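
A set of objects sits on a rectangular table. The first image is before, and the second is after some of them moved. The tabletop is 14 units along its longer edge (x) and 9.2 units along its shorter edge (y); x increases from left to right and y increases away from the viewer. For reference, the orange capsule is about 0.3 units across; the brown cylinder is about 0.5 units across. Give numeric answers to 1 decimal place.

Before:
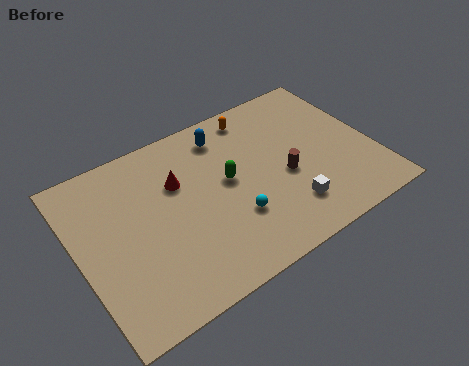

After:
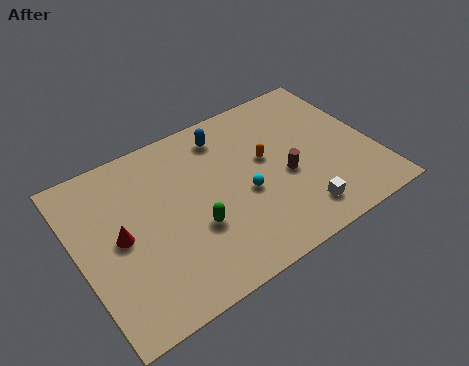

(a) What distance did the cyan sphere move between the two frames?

1.2

From (7.0, 2.9) to (7.7, 3.9), the cyan sphere covered √(0.7² + 1.0²) ≈ 1.2 units.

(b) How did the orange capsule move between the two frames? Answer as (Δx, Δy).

(0.0, -2.7)

From the two frames, the orange capsule sits at roughly (9.0, 8.0) before and (9.0, 5.3) after.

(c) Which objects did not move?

the blue capsule and the brown cylinder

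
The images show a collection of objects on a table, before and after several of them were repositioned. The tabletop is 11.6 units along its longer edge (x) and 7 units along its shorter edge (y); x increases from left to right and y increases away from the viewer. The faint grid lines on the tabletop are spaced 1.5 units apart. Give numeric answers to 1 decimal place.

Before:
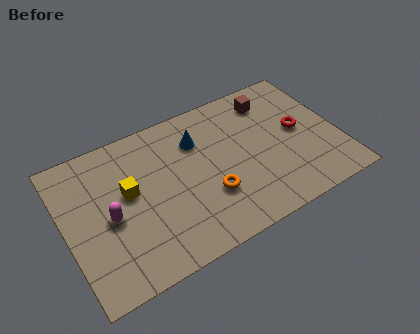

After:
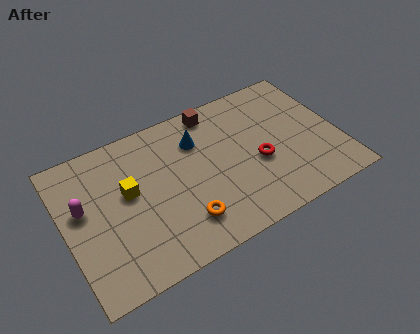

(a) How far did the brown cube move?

2.5

The brown cube was near (9.1, 5.7) before and (6.7, 6.2) after, so it travelled √(2.4² + 0.5²) ≈ 2.5 units.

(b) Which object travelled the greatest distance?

the brown cube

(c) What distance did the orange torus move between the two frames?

1.4

From (5.9, 2.3) to (4.7, 1.6), the orange torus covered √(1.2² + 0.7²) ≈ 1.4 units.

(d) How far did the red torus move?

2.1

The red torus was near (10.0, 3.7) before and (8.1, 2.9) after, so it travelled √(1.9² + 0.8²) ≈ 2.1 units.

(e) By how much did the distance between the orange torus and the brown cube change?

+0.3

Before: roughly 4.7 units apart; after: 5.0. That's 0.3 units further apart.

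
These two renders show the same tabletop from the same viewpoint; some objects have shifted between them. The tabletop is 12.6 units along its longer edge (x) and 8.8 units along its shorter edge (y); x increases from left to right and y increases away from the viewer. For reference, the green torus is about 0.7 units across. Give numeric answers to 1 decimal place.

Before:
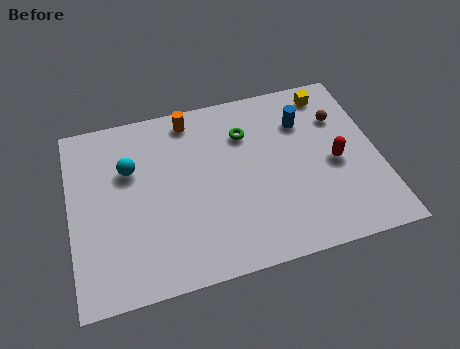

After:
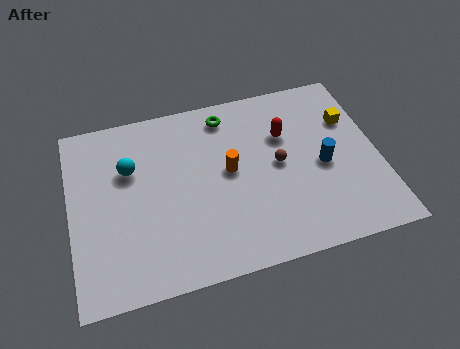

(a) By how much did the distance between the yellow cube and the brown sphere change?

+2.0

Before: roughly 1.4 units apart; after: 3.4. That's 2.0 units further apart.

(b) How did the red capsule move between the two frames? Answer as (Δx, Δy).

(-1.9, 1.9)

The red capsule was at about (10.8, 4.0) and moved to about (8.9, 5.9).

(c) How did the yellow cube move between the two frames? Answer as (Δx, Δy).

(0.7, -1.6)

From the two frames, the yellow cube sits at roughly (10.9, 7.6) before and (11.6, 6.0) after.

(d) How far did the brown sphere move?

3.2

The brown sphere moved from about (11.2, 6.2) to (8.5, 4.5), a distance of √(2.7² + 1.7²) ≈ 3.2.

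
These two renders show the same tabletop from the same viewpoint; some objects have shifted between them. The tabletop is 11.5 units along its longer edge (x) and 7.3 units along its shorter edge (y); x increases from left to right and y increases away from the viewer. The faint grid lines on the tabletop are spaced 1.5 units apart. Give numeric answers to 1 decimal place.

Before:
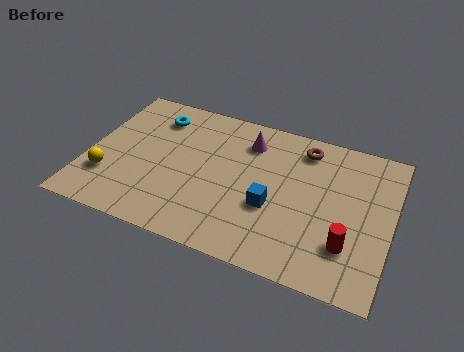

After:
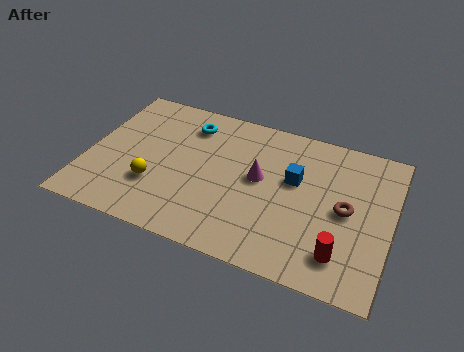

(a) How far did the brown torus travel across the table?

3.1

From (8.0, 6.1) to (9.8, 3.6), the brown torus covered √(1.8² + 2.5²) ≈ 3.1 units.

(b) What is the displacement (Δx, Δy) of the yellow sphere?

(1.8, 0.2)

The yellow sphere was at about (0.9, 2.1) and moved to about (2.7, 2.3).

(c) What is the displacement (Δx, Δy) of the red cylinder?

(-0.2, -0.5)

From the two frames, the red cylinder sits at roughly (10.0, 2.0) before and (9.8, 1.5) after.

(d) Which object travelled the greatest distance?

the brown torus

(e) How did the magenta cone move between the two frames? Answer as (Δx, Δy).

(0.6, -1.7)

The magenta cone started near (5.9, 5.7) and ended near (6.5, 4.0).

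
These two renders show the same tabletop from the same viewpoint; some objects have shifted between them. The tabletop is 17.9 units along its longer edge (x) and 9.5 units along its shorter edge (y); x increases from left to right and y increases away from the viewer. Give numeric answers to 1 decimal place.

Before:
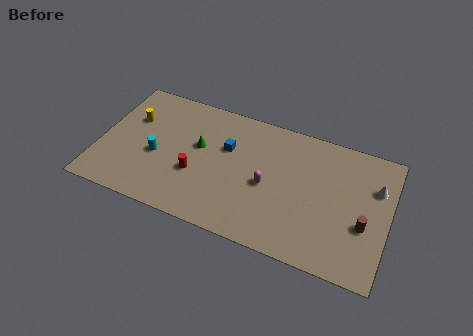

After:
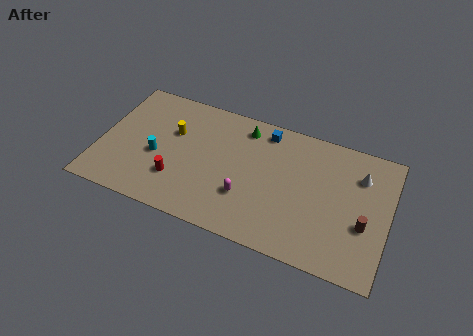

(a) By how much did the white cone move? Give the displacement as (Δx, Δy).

(-1.0, 0.5)

From the two frames, the white cone sits at roughly (17.0, 6.5) before and (16.0, 7.0) after.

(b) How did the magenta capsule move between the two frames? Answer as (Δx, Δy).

(-1.2, -1.3)

The magenta capsule started near (10.5, 4.3) and ended near (9.3, 3.0).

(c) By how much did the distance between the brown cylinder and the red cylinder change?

+1.1

Before: roughly 10.4 units apart; after: 11.5. That's 1.1 units further apart.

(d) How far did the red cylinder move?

1.4

The red cylinder was near (6.1, 3.5) before and (5.0, 2.7) after, so it travelled √(1.1² + 0.8²) ≈ 1.4 units.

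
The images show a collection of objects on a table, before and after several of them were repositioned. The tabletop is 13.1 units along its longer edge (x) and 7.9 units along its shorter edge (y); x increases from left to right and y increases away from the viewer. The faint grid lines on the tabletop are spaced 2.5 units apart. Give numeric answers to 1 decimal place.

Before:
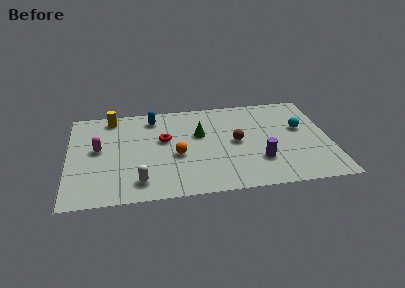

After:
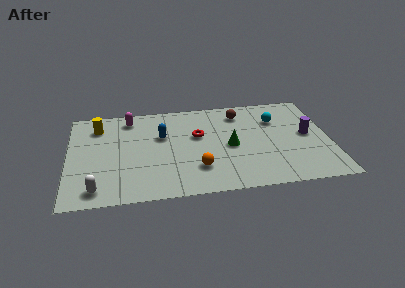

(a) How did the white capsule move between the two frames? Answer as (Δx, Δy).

(-2.1, -0.3)

From the two frames, the white capsule sits at roughly (3.5, 1.4) before and (1.4, 1.1) after.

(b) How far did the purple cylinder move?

3.1

The purple cylinder moved from about (9.5, 2.3) to (12.0, 4.1), a distance of √(2.5² + 1.8²) ≈ 3.1.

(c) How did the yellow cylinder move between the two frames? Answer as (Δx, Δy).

(-0.7, -0.7)

The yellow cylinder started near (2.2, 6.9) and ended near (1.5, 6.2).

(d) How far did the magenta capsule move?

2.9

The magenta capsule was near (1.5, 4.3) before and (3.1, 6.7) after, so it travelled √(1.6² + 2.4²) ≈ 2.9 units.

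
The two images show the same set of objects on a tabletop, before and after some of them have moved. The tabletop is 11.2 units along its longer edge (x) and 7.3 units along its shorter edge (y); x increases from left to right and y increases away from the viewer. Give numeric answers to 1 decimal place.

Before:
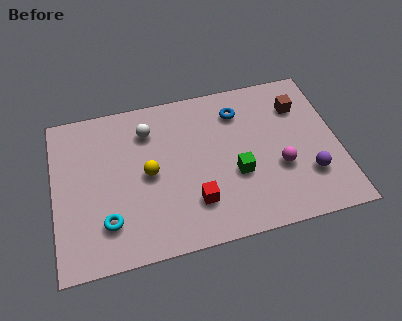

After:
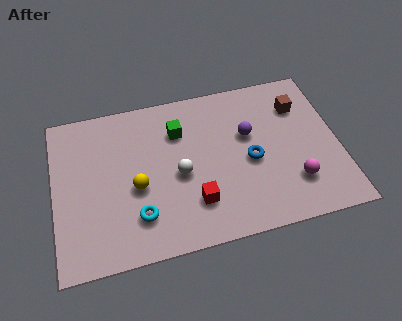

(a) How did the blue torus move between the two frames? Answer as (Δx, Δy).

(0.3, -2.4)

The blue torus was at about (7.4, 5.7) and moved to about (7.7, 3.3).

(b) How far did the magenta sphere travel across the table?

0.9

From (8.8, 2.7) to (9.3, 1.9), the magenta sphere covered √(0.5² + 0.8²) ≈ 0.9 units.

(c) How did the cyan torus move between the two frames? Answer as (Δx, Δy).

(1.2, 0.0)

The cyan torus started near (2.0, 1.8) and ended near (3.2, 1.8).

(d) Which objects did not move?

the brown cube and the red cube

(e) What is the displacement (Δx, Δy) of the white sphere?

(1.1, -2.3)

From the two frames, the white sphere sits at roughly (3.8, 5.6) before and (4.9, 3.3) after.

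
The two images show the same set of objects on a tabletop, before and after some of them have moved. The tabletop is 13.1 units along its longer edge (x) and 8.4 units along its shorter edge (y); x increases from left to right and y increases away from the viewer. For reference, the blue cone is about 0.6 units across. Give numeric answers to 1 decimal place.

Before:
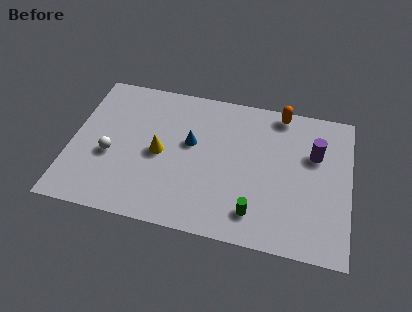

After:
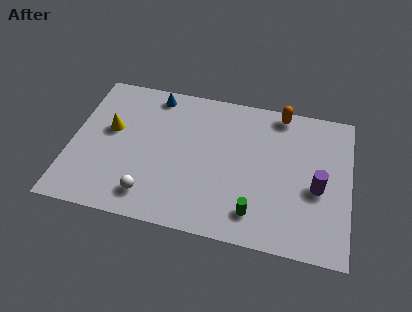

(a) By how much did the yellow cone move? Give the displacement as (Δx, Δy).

(-2.4, 0.9)

The yellow cone was at about (4.2, 4.0) and moved to about (1.8, 4.9).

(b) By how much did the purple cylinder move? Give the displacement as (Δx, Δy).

(0.2, -1.9)

The purple cylinder started near (11.4, 5.5) and ended near (11.6, 3.6).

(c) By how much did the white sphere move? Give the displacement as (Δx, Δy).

(2.0, -1.9)

The white sphere started near (1.9, 3.4) and ended near (3.9, 1.5).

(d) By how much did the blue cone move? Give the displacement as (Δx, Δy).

(-1.9, 2.5)

The blue cone started near (5.6, 4.9) and ended near (3.7, 7.4).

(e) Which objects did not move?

the green cylinder and the orange capsule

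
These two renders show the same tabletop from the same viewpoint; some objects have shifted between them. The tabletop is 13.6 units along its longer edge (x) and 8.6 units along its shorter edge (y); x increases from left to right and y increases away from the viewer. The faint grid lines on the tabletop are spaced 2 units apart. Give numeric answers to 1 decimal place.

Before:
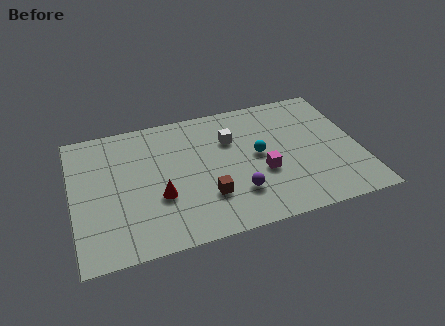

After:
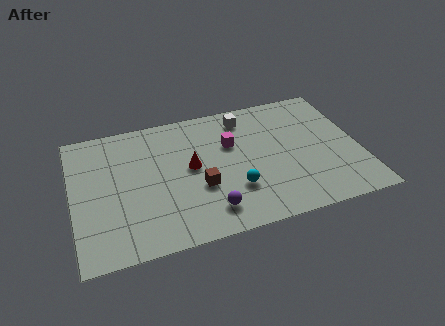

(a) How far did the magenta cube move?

2.6

From (8.9, 3.3) to (7.6, 5.6), the magenta cube covered √(1.3² + 2.3²) ≈ 2.6 units.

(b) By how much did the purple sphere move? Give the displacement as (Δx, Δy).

(-1.4, -0.7)

The purple sphere started near (7.6, 2.3) and ended near (6.2, 1.6).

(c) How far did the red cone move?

2.2

The red cone moved from about (4.0, 3.1) to (5.6, 4.6), a distance of √(1.6² + 1.5²) ≈ 2.2.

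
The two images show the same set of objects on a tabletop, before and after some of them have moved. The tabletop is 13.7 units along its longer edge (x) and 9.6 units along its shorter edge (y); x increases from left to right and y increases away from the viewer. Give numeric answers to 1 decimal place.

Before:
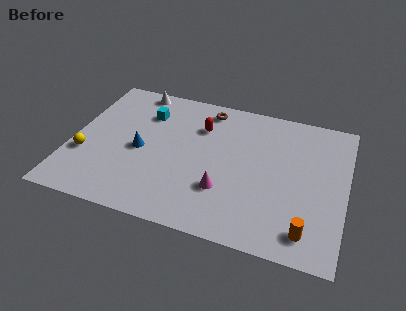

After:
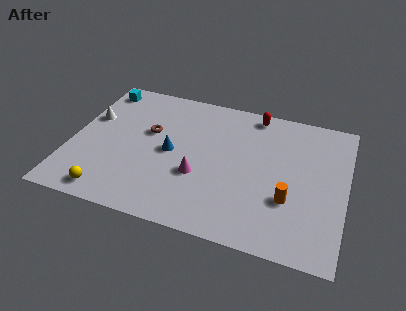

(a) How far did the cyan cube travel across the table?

2.8

The cyan cube was near (3.5, 7.1) before and (1.0, 8.3) after, so it travelled √(2.5² + 1.2²) ≈ 2.8 units.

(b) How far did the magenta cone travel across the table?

1.4

From (7.8, 2.9) to (6.5, 3.5), the magenta cone covered √(1.3² + 0.6²) ≈ 1.4 units.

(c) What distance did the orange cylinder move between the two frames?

2.0

The orange cylinder moved from about (12.0, 1.5) to (11.0, 3.2), a distance of √(1.0² + 1.7²) ≈ 2.0.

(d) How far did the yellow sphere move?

2.7

The yellow sphere moved from about (0.8, 3.3) to (2.3, 1.1), a distance of √(1.5² + 2.2²) ≈ 2.7.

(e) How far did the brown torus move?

3.7

The brown torus moved from about (6.5, 8.3) to (3.8, 5.8), a distance of √(2.7² + 2.5²) ≈ 3.7.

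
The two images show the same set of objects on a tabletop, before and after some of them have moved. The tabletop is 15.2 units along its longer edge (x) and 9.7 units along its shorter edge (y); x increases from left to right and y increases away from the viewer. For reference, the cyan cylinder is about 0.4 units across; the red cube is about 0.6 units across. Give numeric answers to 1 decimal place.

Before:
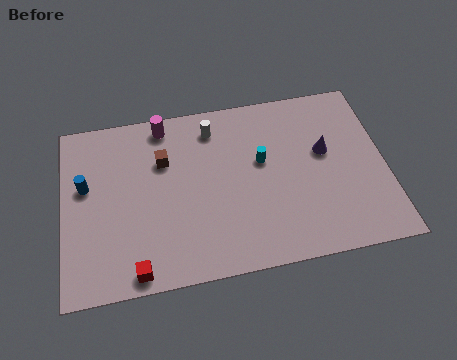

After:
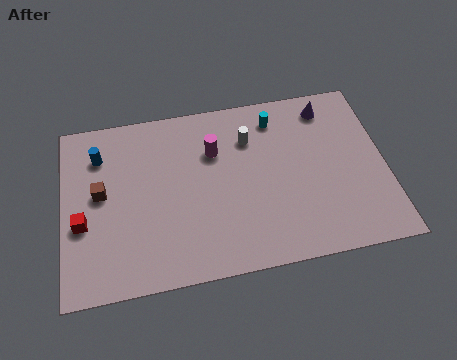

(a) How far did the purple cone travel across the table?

2.5

The purple cone moved from about (12.4, 5.7) to (12.7, 8.2), a distance of √(0.3² + 2.5²) ≈ 2.5.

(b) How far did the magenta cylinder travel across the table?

3.0

The magenta cylinder was near (4.9, 8.6) before and (7.2, 6.7) after, so it travelled √(2.3² + 1.9²) ≈ 3.0 units.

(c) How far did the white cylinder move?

1.9

The white cylinder was near (7.2, 8.0) before and (8.9, 7.1) after, so it travelled √(1.7² + 0.9²) ≈ 1.9 units.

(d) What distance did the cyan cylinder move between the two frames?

2.4

From (9.4, 5.7) to (10.2, 8.0), the cyan cylinder covered √(0.8² + 2.3²) ≈ 2.4 units.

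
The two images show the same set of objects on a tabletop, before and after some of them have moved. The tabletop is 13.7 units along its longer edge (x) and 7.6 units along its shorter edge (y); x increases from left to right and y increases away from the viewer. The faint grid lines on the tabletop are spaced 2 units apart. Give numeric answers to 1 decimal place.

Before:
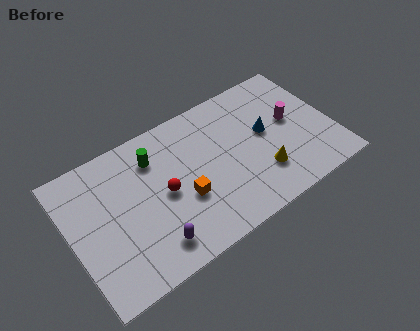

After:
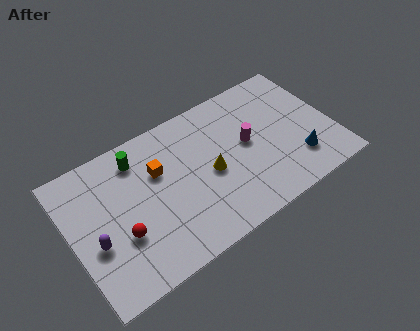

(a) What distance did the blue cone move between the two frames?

2.6

The blue cone moved from about (10.3, 4.2) to (11.6, 1.9), a distance of √(1.3² + 2.3²) ≈ 2.6.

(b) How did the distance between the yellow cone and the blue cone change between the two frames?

+2.5

They were about 2.2 units apart before and 4.7 after — 2.5 units further apart.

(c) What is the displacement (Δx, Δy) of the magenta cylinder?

(-2.4, -0.1)

From the two frames, the magenta cylinder sits at roughly (11.7, 4.2) before and (9.3, 4.1) after.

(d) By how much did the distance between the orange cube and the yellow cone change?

-1.2

The distance was about 4.1 in the first image and 2.9 in the second, so they moved 1.2 units closer together.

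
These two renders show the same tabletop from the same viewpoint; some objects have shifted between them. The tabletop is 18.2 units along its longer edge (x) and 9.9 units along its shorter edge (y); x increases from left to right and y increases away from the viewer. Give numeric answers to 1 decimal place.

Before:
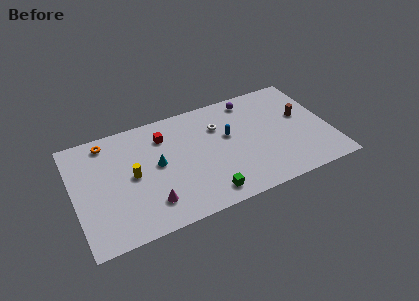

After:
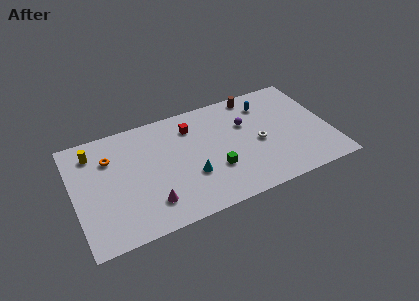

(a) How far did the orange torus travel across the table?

1.5

The orange torus was near (2.6, 8.6) before and (2.7, 7.1) after, so it travelled √(0.1² + 1.5²) ≈ 1.5 units.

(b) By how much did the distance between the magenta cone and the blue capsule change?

+3.5

Before: roughly 7.0 units apart; after: 10.5. That's 3.5 units further apart.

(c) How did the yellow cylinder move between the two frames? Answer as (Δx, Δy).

(-2.5, 3.0)

From the two frames, the yellow cylinder sits at roughly (4.1, 5.0) before and (1.6, 8.0) after.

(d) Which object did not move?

the magenta cone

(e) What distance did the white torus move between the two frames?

3.6

The white torus was near (10.5, 7.0) before and (13.1, 4.5) after, so it travelled √(2.6² + 2.5²) ≈ 3.6 units.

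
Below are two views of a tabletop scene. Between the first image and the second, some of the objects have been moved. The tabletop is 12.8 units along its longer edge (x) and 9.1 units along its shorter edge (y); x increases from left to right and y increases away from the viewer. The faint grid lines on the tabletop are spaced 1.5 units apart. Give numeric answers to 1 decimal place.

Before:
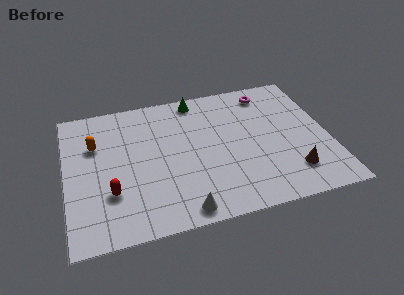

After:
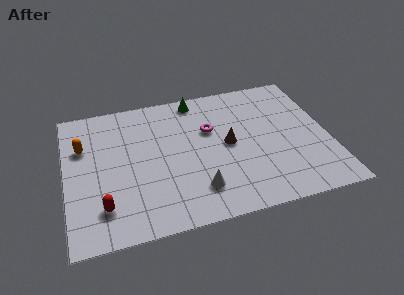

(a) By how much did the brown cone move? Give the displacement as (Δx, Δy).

(-2.9, 2.6)

The brown cone was at about (10.8, 2.0) and moved to about (7.9, 4.6).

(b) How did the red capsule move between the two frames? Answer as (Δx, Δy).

(-0.4, -0.8)

From the two frames, the red capsule sits at roughly (2.1, 2.8) before and (1.7, 2.0) after.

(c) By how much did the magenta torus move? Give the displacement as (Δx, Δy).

(-3.0, -1.9)

The magenta torus started near (10.1, 7.7) and ended near (7.1, 5.8).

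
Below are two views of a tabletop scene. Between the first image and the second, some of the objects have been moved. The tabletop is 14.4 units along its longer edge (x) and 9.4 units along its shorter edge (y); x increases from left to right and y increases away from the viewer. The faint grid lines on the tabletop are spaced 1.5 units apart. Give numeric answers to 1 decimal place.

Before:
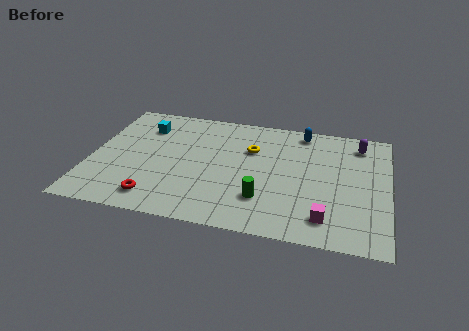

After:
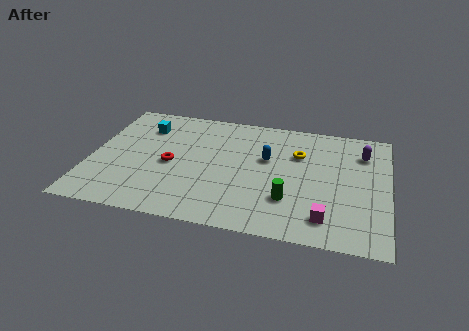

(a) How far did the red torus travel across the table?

2.8

The red torus was near (3.4, 1.5) before and (3.9, 4.3) after, so it travelled √(0.5² + 2.8²) ≈ 2.8 units.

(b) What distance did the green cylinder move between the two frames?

1.2

The green cylinder was near (8.5, 2.5) before and (9.7, 2.7) after, so it travelled √(1.2² + 0.2²) ≈ 1.2 units.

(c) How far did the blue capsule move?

3.1

The blue capsule was near (10.1, 8.3) before and (8.5, 5.7) after, so it travelled √(1.6² + 2.6²) ≈ 3.1 units.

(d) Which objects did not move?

the cyan cube and the magenta cube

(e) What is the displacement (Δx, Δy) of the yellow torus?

(2.3, 0.1)

From the two frames, the yellow torus sits at roughly (7.7, 6.3) before and (10.0, 6.4) after.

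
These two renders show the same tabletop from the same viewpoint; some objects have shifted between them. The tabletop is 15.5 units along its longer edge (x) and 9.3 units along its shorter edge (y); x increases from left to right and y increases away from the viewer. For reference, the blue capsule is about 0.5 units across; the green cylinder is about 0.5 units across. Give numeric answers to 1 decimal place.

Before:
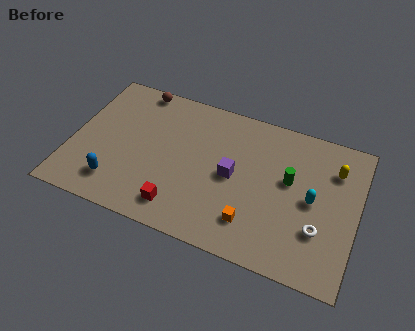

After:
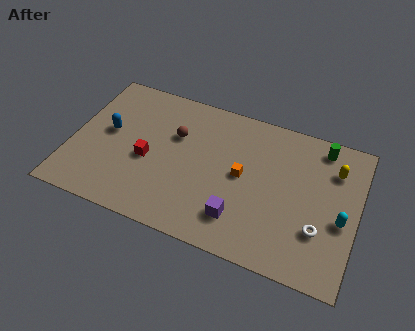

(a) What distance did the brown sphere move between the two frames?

3.4

The brown sphere moved from about (3.1, 8.5) to (5.5, 6.1), a distance of √(2.4² + 2.4²) ≈ 3.4.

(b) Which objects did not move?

the yellow capsule and the white torus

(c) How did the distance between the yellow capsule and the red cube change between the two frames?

+0.8

They were about 9.5 units apart before and 10.3 after — 0.8 units further apart.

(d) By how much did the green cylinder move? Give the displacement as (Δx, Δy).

(1.5, 2.7)

The green cylinder was at about (11.8, 5.4) and moved to about (13.3, 8.1).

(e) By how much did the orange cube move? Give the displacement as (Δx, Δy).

(-0.8, 2.7)

The orange cube started near (10.1, 2.1) and ended near (9.3, 4.8).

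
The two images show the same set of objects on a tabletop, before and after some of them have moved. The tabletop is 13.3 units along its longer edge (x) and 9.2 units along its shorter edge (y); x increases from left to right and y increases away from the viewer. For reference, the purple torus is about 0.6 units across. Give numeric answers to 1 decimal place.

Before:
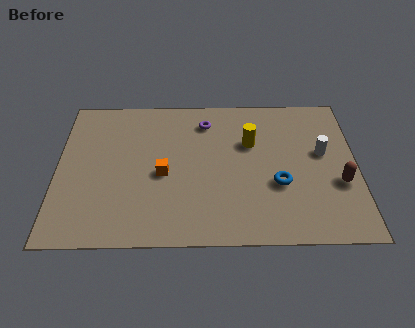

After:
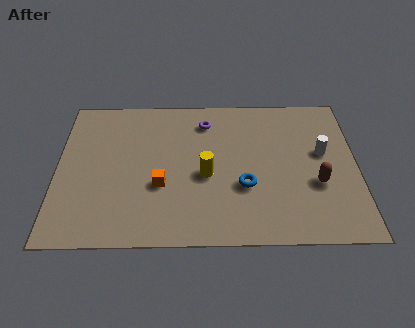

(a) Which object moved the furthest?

the yellow cylinder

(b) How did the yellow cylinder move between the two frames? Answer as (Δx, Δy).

(-2.0, -2.0)

The yellow cylinder started near (8.6, 6.0) and ended near (6.6, 4.0).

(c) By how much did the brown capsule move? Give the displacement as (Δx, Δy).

(-1.0, 0.0)

From the two frames, the brown capsule sits at roughly (12.5, 3.4) before and (11.5, 3.4) after.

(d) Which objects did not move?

the purple torus and the white cylinder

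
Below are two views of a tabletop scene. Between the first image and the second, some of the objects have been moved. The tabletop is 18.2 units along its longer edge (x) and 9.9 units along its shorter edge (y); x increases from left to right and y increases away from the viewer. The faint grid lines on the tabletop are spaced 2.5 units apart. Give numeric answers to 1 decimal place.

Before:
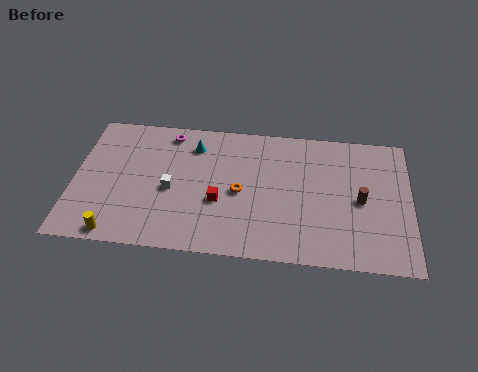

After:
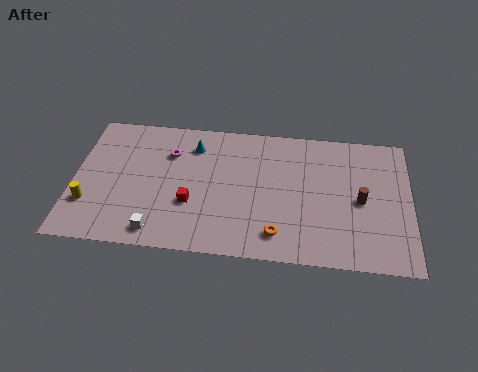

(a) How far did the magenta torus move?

1.5

The magenta torus was near (5.0, 8.6) before and (5.1, 7.1) after, so it travelled √(0.1² + 1.5²) ≈ 1.5 units.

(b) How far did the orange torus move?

3.5

The orange torus moved from about (9.0, 4.6) to (11.1, 1.8), a distance of √(2.1² + 2.8²) ≈ 3.5.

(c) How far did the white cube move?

3.2

The white cube was near (5.3, 4.4) before and (4.7, 1.3) after, so it travelled √(0.6² + 3.1²) ≈ 3.2 units.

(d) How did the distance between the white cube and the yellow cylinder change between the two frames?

-0.4

They were about 4.5 units apart before and 4.1 after — 0.4 units closer together.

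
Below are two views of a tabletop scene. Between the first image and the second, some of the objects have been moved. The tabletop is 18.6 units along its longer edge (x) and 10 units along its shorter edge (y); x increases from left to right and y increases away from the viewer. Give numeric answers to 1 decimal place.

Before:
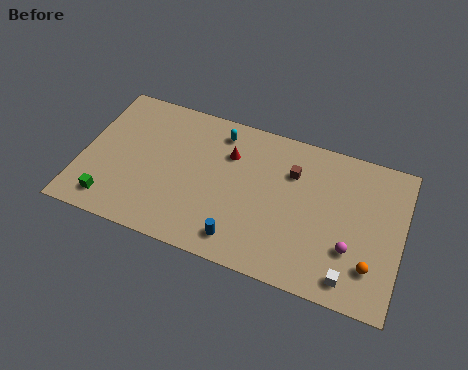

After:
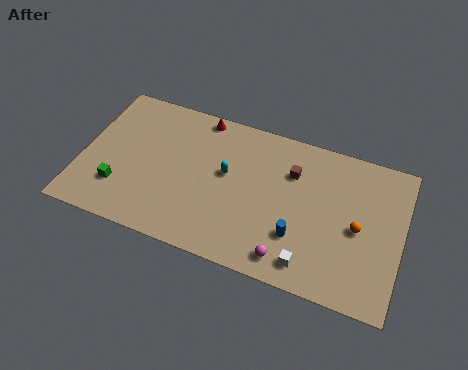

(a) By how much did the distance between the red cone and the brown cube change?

+2.2

Before: roughly 3.7 units apart; after: 5.9. That's 2.2 units further apart.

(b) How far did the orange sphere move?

2.4

From (17.0, 2.5) to (16.1, 4.7), the orange sphere covered √(0.9² + 2.2²) ≈ 2.4 units.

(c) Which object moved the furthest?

the magenta sphere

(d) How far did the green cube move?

1.2

The green cube moved from about (2.0, 1.6) to (2.4, 2.7), a distance of √(0.4² + 1.1²) ≈ 1.2.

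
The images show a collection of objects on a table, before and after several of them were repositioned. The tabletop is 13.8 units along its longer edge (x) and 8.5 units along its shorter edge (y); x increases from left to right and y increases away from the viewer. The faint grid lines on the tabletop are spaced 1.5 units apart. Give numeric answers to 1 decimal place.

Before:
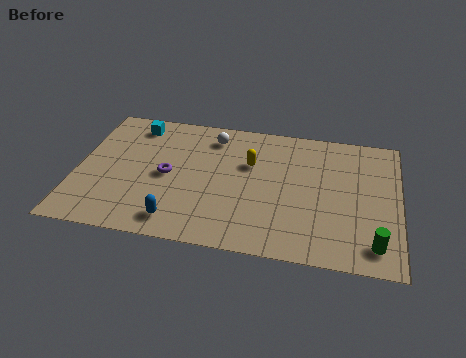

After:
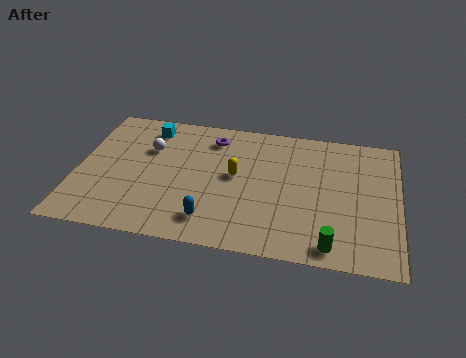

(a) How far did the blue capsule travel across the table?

1.4

The blue capsule moved from about (4.5, 1.3) to (5.9, 1.6), a distance of √(1.4² + 0.3²) ≈ 1.4.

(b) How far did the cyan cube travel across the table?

0.6

From (2.3, 7.2) to (2.9, 7.1), the cyan cube covered √(0.6² + 0.1²) ≈ 0.6 units.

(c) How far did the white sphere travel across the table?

3.0

The white sphere moved from about (5.7, 7.0) to (3.0, 5.7), a distance of √(2.7² + 1.3²) ≈ 3.0.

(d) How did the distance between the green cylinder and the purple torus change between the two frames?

-1.4

The distance was about 9.3 in the first image and 7.9 in the second, so they moved 1.4 units closer together.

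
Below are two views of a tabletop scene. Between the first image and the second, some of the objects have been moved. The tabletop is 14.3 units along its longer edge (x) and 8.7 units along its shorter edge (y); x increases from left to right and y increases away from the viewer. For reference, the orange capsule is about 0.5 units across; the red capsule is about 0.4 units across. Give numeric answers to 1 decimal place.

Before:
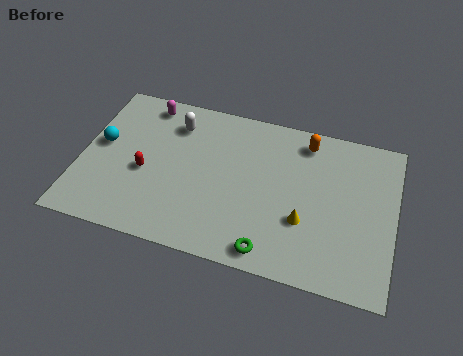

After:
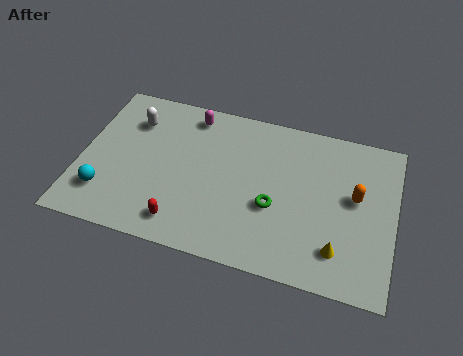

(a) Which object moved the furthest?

the orange capsule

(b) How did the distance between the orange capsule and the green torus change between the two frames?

-2.6

The distance was about 6.5 in the first image and 3.9 in the second, so they moved 2.6 units closer together.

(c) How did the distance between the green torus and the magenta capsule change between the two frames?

-3.3

Before: roughly 9.1 units apart; after: 5.8. That's 3.3 units closer together.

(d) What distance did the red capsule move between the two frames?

3.0

From (3.0, 3.7) to (4.9, 1.4), the red capsule covered √(1.9² + 2.3²) ≈ 3.0 units.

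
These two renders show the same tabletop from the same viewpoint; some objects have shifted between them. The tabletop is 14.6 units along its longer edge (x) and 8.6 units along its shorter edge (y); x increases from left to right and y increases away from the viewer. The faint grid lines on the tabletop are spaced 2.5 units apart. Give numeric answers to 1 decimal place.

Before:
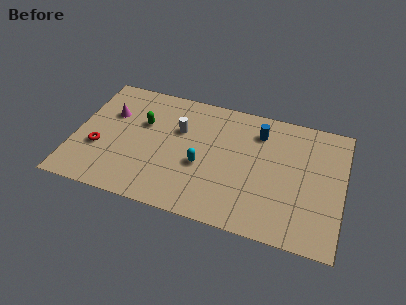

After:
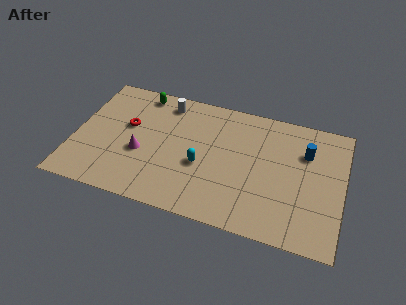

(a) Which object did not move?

the cyan capsule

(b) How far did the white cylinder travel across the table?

1.9

From (5.6, 5.6) to (4.7, 7.3), the white cylinder covered √(0.9² + 1.7²) ≈ 1.9 units.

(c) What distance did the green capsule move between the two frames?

2.1

From (3.6, 5.5) to (3.3, 7.6), the green capsule covered √(0.3² + 2.1²) ≈ 2.1 units.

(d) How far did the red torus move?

2.4

From (1.4, 3.1) to (2.8, 5.1), the red torus covered √(1.4² + 2.0²) ≈ 2.4 units.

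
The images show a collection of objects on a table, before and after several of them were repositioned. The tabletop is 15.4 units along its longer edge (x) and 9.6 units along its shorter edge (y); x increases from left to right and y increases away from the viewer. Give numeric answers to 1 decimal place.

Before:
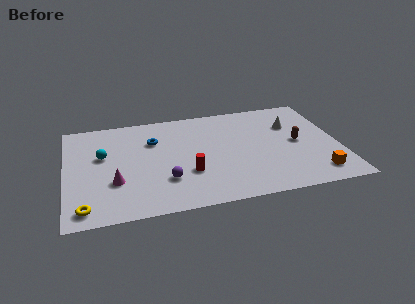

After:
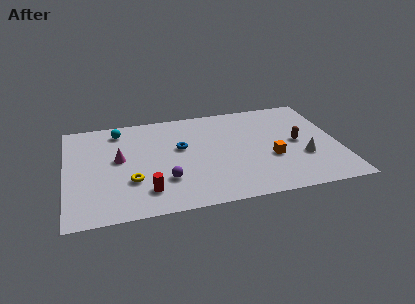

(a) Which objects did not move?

the brown capsule and the purple sphere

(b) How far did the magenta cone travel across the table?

2.1

The magenta cone moved from about (2.7, 3.2) to (3.0, 5.3), a distance of √(0.3² + 2.1²) ≈ 2.1.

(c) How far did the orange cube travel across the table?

3.1

From (13.9, 1.6) to (11.5, 3.6), the orange cube covered √(2.4² + 2.0²) ≈ 3.1 units.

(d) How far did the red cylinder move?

2.7

The red cylinder moved from about (6.8, 3.2) to (4.4, 2.0), a distance of √(2.4² + 1.2²) ≈ 2.7.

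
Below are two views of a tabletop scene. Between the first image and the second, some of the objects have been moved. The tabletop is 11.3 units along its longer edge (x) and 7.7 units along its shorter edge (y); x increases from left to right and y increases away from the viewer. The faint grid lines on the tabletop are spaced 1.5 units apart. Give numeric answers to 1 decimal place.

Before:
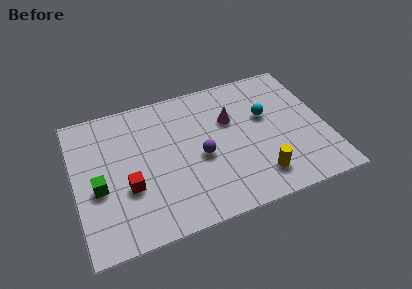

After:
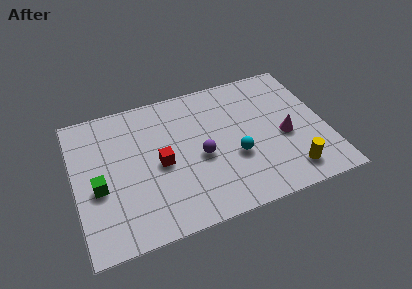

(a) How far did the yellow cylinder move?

1.4

The yellow cylinder was near (8.0, 1.5) before and (9.4, 1.3) after, so it travelled √(1.4² + 0.2²) ≈ 1.4 units.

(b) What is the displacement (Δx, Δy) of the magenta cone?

(2.3, -1.7)

The magenta cone was at about (7.1, 5.0) and moved to about (9.4, 3.3).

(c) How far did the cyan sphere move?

2.4

The cyan sphere was near (8.7, 4.7) before and (7.1, 2.9) after, so it travelled √(1.6² + 1.8²) ≈ 2.4 units.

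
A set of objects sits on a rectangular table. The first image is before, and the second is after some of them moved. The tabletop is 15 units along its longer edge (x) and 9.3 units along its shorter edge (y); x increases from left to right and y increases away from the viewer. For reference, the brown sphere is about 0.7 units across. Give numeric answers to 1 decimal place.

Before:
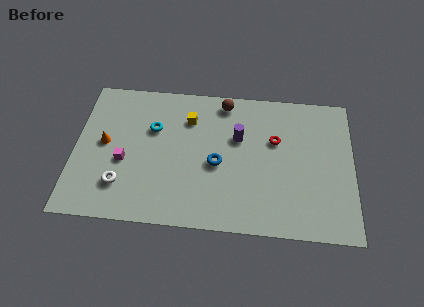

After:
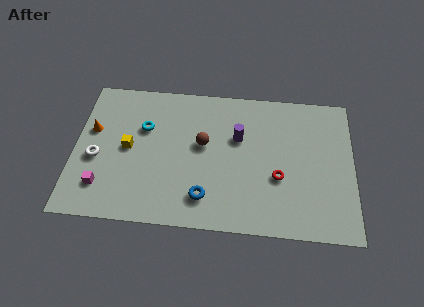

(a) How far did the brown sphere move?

3.1

The brown sphere moved from about (8.0, 8.2) to (6.9, 5.3), a distance of √(1.1² + 2.9²) ≈ 3.1.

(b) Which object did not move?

the purple cylinder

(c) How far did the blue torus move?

2.3

From (7.7, 4.1) to (7.1, 1.9), the blue torus covered √(0.6² + 2.2²) ≈ 2.3 units.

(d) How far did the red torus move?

2.4

The red torus moved from about (10.8, 5.9) to (11.0, 3.5), a distance of √(0.2² + 2.4²) ≈ 2.4.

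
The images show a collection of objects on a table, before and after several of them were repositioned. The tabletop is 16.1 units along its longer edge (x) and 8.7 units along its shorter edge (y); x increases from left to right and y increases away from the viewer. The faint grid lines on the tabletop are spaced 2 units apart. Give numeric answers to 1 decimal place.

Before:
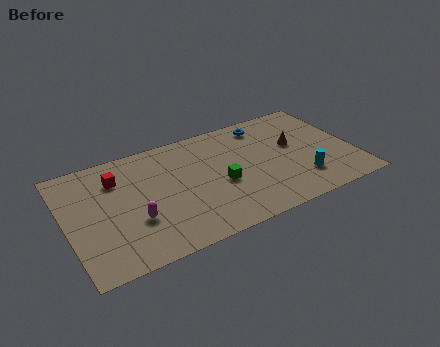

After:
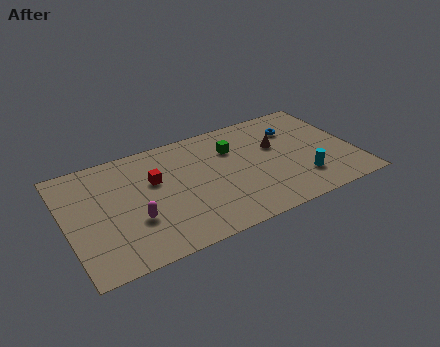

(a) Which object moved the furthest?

the green cube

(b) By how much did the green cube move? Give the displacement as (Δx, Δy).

(1.0, 2.5)

From the two frames, the green cube sits at roughly (8.5, 3.7) before and (9.5, 6.2) after.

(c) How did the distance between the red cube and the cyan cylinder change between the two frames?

-2.2

Before: roughly 10.8 units apart; after: 8.6. That's 2.2 units closer together.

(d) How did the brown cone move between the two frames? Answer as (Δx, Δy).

(-1.0, 0.3)

The brown cone started near (12.9, 5.1) and ended near (11.9, 5.4).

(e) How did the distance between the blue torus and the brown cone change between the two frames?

-1.1

They were about 2.7 units apart before and 1.6 after — 1.1 units closer together.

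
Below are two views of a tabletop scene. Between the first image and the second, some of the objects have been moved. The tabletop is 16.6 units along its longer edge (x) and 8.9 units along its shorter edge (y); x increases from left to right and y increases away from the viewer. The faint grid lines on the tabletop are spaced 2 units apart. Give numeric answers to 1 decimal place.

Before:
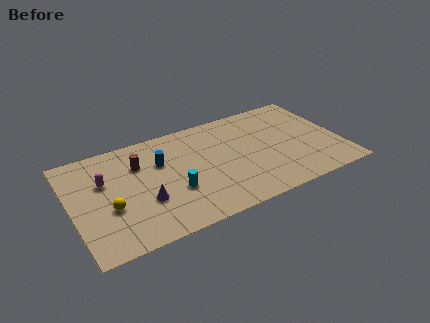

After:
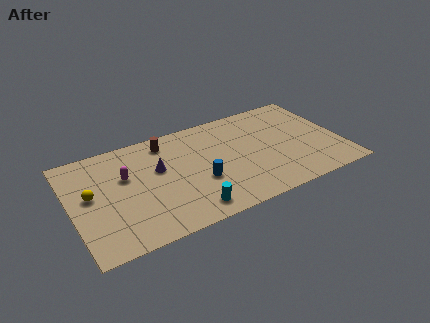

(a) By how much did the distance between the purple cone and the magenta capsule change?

-1.4

Before: roughly 3.4 units apart; after: 2.0. That's 1.4 units closer together.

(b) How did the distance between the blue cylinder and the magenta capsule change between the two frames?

+1.4

They were about 3.5 units apart before and 4.9 after — 1.4 units further apart.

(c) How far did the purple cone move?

2.5

From (4.3, 3.1) to (5.4, 5.4), the purple cone covered √(1.1² + 2.3²) ≈ 2.5 units.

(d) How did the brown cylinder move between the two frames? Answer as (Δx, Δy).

(1.8, 1.2)

The brown cylinder started near (4.3, 6.3) and ended near (6.1, 7.5).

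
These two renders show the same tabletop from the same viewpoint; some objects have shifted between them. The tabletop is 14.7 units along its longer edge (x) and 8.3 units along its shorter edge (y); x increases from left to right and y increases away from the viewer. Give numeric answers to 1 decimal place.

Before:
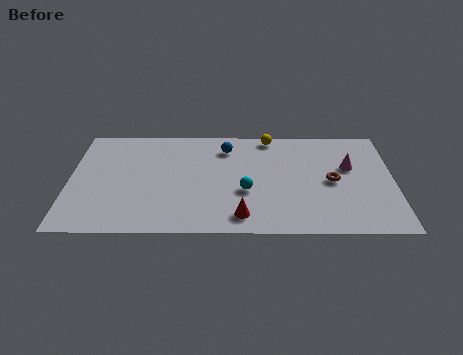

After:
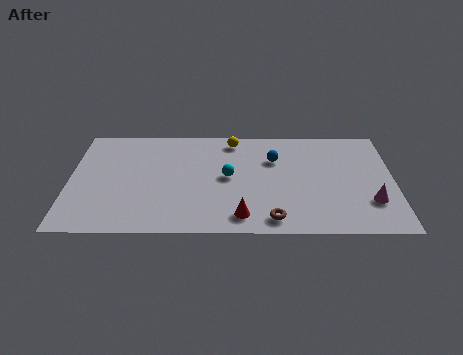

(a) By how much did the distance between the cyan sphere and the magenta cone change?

+1.6

They were about 5.1 units apart before and 6.7 after — 1.6 units further apart.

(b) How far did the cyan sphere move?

1.4

The cyan sphere moved from about (8.0, 3.2) to (7.2, 4.3), a distance of √(0.8² + 1.1²) ≈ 1.4.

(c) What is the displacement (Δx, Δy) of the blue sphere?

(2.2, -0.9)

The blue sphere was at about (7.1, 6.6) and moved to about (9.3, 5.7).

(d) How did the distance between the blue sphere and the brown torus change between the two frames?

-0.9

Before: roughly 5.5 units apart; after: 4.6. That's 0.9 units closer together.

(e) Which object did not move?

the red cone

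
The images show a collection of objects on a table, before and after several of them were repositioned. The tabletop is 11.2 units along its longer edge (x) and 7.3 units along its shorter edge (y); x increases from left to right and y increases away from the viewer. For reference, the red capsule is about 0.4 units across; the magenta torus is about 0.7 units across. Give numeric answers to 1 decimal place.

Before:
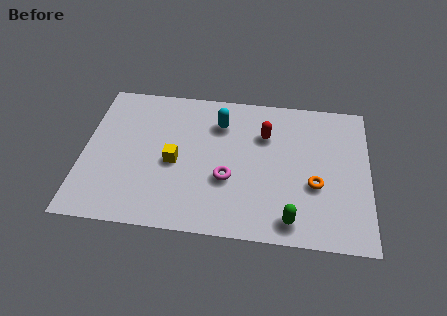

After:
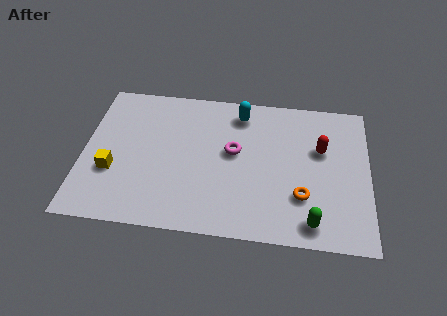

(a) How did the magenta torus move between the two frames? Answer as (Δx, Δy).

(0.2, 1.4)

The magenta torus was at about (5.7, 2.7) and moved to about (5.9, 4.1).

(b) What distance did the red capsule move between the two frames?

2.3

The red capsule was near (7.1, 5.1) before and (9.3, 4.6) after, so it travelled √(2.2² + 0.5²) ≈ 2.3 units.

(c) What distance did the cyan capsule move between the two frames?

1.0

From (5.3, 5.5) to (6.1, 6.1), the cyan capsule covered √(0.8² + 0.6²) ≈ 1.0 units.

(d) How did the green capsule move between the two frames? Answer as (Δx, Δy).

(0.8, 0.0)

The green capsule was at about (8.2, 1.0) and moved to about (9.0, 1.0).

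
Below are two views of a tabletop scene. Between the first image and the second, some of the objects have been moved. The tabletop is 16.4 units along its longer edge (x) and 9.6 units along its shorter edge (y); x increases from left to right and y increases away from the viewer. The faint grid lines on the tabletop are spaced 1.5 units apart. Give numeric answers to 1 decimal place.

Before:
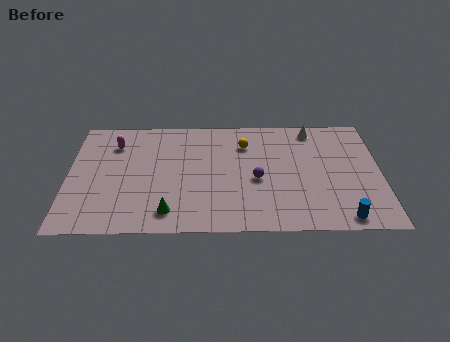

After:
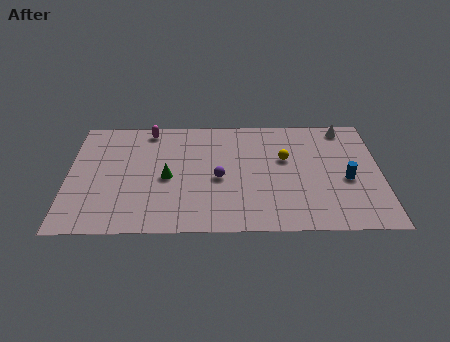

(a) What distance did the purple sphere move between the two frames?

2.0

The purple sphere was near (9.9, 4.2) before and (7.9, 4.3) after, so it travelled √(2.0² + 0.1²) ≈ 2.0 units.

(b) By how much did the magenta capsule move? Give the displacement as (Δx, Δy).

(1.8, 1.2)

From the two frames, the magenta capsule sits at roughly (2.4, 7.3) before and (4.2, 8.5) after.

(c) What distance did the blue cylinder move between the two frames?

3.1

The blue cylinder moved from about (14.3, 1.0) to (14.6, 4.1), a distance of √(0.3² + 3.1²) ≈ 3.1.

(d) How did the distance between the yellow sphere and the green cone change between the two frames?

-0.5

Before: roughly 6.9 units apart; after: 6.4. That's 0.5 units closer together.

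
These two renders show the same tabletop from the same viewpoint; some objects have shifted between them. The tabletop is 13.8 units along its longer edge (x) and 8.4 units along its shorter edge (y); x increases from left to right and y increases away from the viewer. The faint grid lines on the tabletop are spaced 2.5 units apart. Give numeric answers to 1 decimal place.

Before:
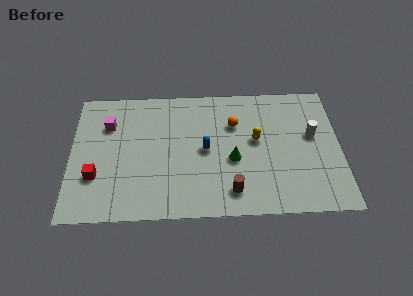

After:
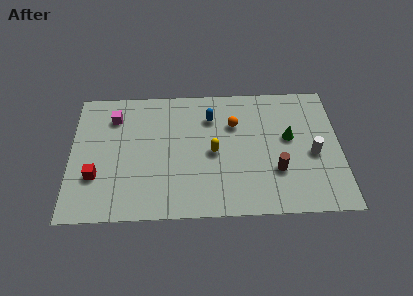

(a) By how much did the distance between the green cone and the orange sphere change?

+0.7

Before: roughly 2.3 units apart; after: 3.0. That's 0.7 units further apart.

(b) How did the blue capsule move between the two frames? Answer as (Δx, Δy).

(0.3, 2.1)

From the two frames, the blue capsule sits at roughly (6.9, 4.2) before and (7.2, 6.3) after.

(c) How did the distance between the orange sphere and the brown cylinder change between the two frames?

-0.6

The distance was about 4.3 in the first image and 3.7 in the second, so they moved 0.6 units closer together.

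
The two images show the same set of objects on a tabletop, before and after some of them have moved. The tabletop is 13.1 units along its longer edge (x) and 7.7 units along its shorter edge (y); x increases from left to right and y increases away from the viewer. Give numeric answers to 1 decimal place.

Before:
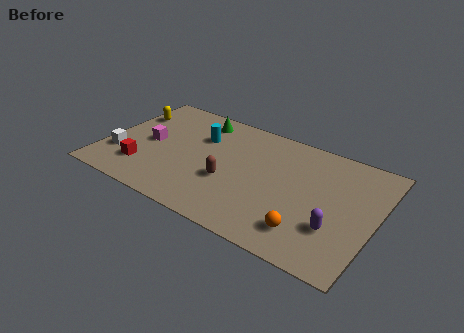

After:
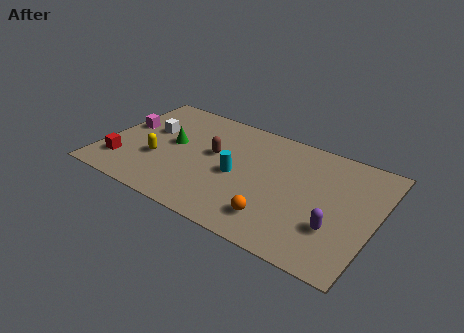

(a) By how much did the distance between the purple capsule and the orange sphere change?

+1.4

The distance was about 1.4 in the first image and 2.8 in the second, so they moved 1.4 units further apart.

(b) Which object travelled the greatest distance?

the yellow capsule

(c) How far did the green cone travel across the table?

2.5

The green cone moved from about (4.1, 6.5) to (3.2, 4.2), a distance of √(0.9² + 2.3²) ≈ 2.5.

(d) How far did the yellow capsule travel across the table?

3.3

The yellow capsule was near (0.8, 5.5) before and (2.7, 2.8) after, so it travelled √(1.9² + 2.7²) ≈ 3.3 units.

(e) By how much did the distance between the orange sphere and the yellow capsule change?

-4.1

The distance was about 10.2 in the first image and 6.1 in the second, so they moved 4.1 units closer together.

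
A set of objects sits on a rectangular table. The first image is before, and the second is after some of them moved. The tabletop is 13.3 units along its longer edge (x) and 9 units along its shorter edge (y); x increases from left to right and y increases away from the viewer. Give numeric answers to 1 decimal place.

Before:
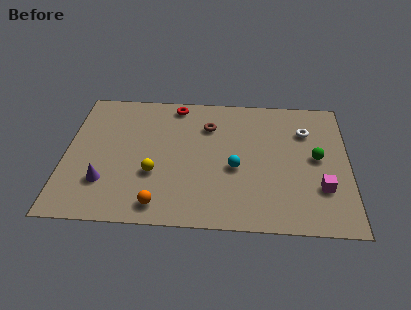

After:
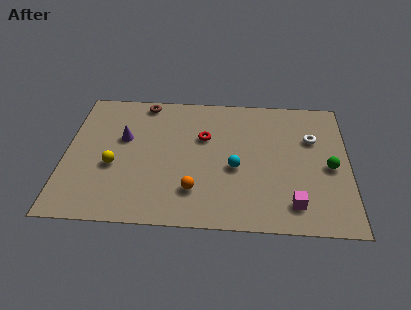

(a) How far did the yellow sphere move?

1.9

The yellow sphere moved from about (4.2, 3.2) to (2.3, 3.6), a distance of √(1.9² + 0.4²) ≈ 1.9.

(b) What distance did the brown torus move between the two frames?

3.4

The brown torus was near (6.7, 6.6) before and (3.6, 8.1) after, so it travelled √(3.1² + 1.5²) ≈ 3.4 units.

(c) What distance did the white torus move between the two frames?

0.6

The white torus was near (11.3, 6.5) before and (11.6, 6.0) after, so it travelled √(0.3² + 0.5²) ≈ 0.6 units.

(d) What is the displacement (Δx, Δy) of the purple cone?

(0.8, 3.0)

The purple cone started near (1.9, 2.5) and ended near (2.7, 5.5).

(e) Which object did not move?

the cyan sphere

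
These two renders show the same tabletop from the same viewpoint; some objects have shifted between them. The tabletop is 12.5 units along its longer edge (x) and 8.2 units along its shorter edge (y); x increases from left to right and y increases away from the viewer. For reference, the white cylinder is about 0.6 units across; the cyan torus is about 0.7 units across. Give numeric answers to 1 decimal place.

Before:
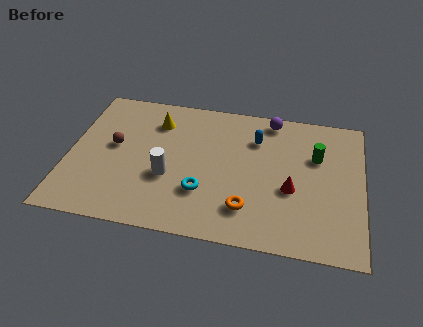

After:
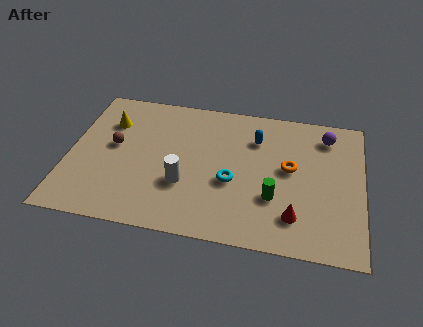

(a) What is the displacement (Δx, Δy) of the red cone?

(0.2, -1.5)

From the two frames, the red cone sits at roughly (9.5, 3.3) before and (9.7, 1.8) after.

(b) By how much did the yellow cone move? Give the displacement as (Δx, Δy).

(-2.0, -0.4)

From the two frames, the yellow cone sits at roughly (3.6, 6.3) before and (1.6, 5.9) after.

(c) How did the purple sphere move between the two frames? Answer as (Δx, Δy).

(2.4, -0.6)

The purple sphere started near (8.5, 7.3) and ended near (10.9, 6.7).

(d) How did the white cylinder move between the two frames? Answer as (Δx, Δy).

(0.7, -0.3)

The white cylinder was at about (4.3, 3.1) and moved to about (5.0, 2.8).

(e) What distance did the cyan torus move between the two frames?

1.4

The cyan torus was near (5.8, 2.5) before and (7.0, 3.3) after, so it travelled √(1.2² + 0.8²) ≈ 1.4 units.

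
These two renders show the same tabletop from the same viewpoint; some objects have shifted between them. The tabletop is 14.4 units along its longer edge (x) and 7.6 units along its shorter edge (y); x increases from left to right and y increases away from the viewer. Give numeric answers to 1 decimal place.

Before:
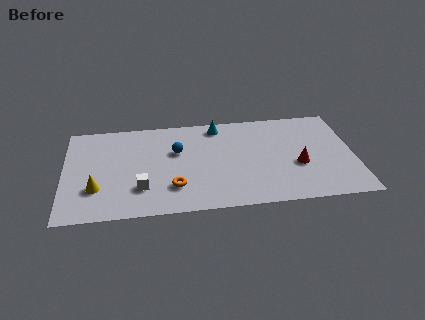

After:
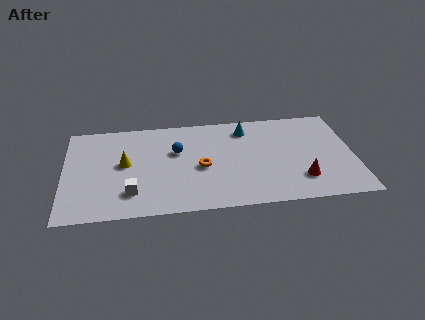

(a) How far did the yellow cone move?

2.3

From (1.6, 2.3) to (3.0, 4.1), the yellow cone covered √(1.4² + 1.8²) ≈ 2.3 units.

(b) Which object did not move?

the blue sphere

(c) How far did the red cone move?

1.1

From (11.6, 3.0) to (11.7, 1.9), the red cone covered √(0.1² + 1.1²) ≈ 1.1 units.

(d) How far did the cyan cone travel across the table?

1.5

The cyan cone was near (7.7, 6.6) before and (9.1, 6.2) after, so it travelled √(1.4² + 0.4²) ≈ 1.5 units.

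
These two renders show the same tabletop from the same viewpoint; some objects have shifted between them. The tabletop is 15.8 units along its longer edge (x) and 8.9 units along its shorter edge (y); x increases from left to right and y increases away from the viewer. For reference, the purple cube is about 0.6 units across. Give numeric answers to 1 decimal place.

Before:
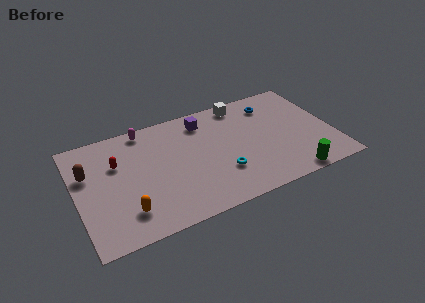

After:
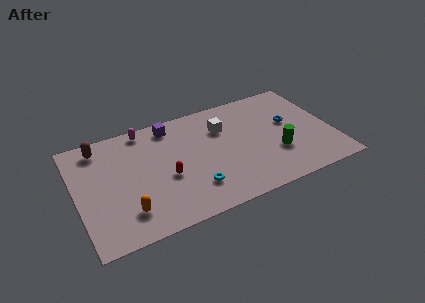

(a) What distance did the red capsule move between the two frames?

3.6

From (2.6, 5.9) to (5.4, 3.7), the red capsule covered √(2.8² + 2.2²) ≈ 3.6 units.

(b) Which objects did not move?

the orange capsule and the magenta capsule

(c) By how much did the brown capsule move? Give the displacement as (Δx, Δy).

(0.9, 1.8)

From the two frames, the brown capsule sits at roughly (0.8, 5.8) before and (1.7, 7.6) after.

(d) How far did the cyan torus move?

1.9

From (8.7, 2.7) to (6.9, 2.2), the cyan torus covered √(1.8² + 0.5²) ≈ 1.9 units.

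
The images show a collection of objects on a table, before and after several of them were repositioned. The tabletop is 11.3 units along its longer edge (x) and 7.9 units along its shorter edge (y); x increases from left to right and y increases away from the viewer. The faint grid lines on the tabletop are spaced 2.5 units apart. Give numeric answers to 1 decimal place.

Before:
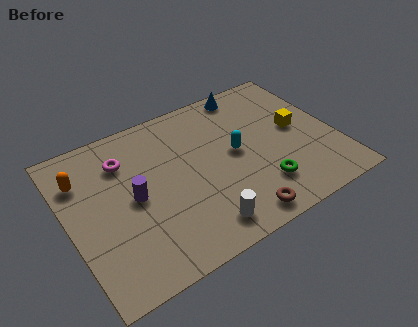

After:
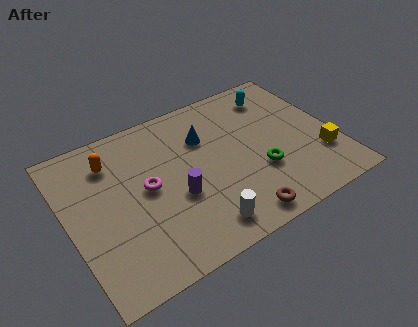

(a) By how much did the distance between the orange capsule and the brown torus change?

-0.7

The distance was about 7.6 in the first image and 6.9 in the second, so they moved 0.7 units closer together.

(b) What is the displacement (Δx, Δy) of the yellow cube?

(0.7, -1.9)

From the two frames, the yellow cube sits at roughly (9.8, 4.2) before and (10.5, 2.3) after.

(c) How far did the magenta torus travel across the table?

1.9

The magenta torus was near (2.6, 5.9) before and (3.3, 4.1) after, so it travelled √(0.7² + 1.8²) ≈ 1.9 units.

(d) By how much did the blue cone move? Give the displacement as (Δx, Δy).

(-2.2, -1.6)

From the two frames, the blue cone sits at roughly (8.2, 7.1) before and (6.0, 5.5) after.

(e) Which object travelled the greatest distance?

the cyan capsule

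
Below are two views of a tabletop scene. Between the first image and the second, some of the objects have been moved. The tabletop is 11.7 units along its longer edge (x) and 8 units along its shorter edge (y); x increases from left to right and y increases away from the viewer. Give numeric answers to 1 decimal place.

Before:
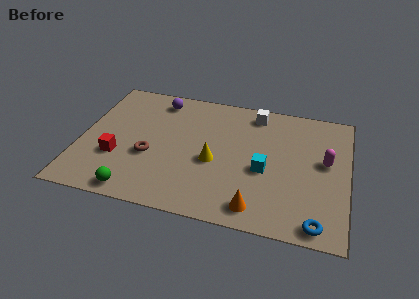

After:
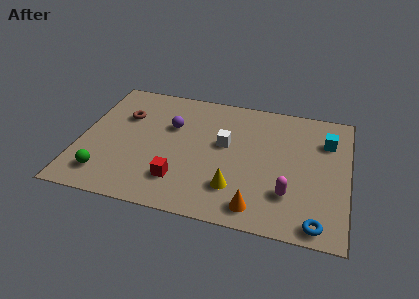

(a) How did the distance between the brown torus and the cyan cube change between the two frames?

+3.9

The distance was about 5.0 in the first image and 8.9 in the second, so they moved 3.9 units further apart.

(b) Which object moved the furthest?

the cyan cube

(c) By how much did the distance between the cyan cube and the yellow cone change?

+3.2

The distance was about 2.2 in the first image and 5.4 in the second, so they moved 3.2 units further apart.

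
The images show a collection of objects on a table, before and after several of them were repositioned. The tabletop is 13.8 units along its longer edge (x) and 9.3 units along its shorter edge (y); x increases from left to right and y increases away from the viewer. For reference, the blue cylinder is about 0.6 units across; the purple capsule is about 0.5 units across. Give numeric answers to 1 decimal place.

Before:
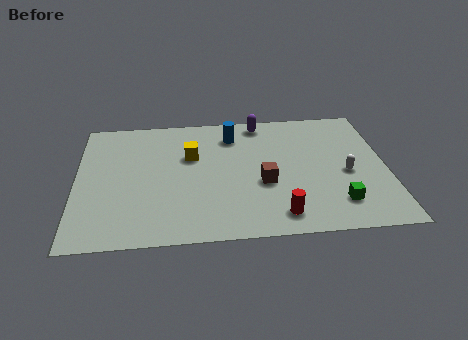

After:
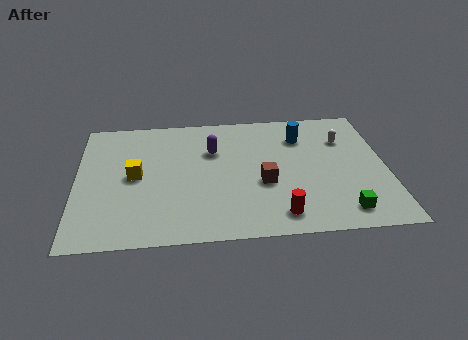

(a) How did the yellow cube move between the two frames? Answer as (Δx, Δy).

(-2.5, -1.3)

The yellow cube started near (5.1, 6.0) and ended near (2.6, 4.7).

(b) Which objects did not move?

the brown cube and the red cylinder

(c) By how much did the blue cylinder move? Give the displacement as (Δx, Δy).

(3.1, -0.4)

The blue cylinder started near (7.0, 7.4) and ended near (10.1, 7.0).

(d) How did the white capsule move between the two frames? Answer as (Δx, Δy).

(0.0, 2.5)

The white capsule was at about (12.0, 4.1) and moved to about (12.0, 6.6).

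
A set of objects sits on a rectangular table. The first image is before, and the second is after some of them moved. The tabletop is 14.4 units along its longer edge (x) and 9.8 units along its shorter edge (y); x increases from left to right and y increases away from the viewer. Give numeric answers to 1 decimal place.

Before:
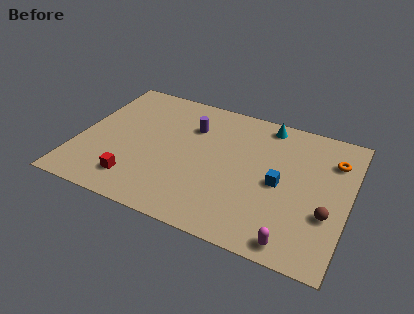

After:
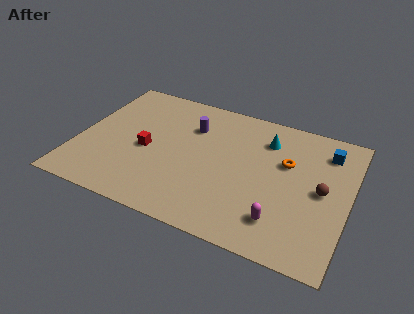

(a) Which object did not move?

the purple cylinder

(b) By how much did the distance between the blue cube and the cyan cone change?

-1.0

The distance was about 4.2 in the first image and 3.2 in the second, so they moved 1.0 units closer together.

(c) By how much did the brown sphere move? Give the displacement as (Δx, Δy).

(-0.4, 1.5)

From the two frames, the brown sphere sits at roughly (13.4, 3.4) before and (13.0, 4.9) after.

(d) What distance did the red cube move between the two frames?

2.5

The red cube was near (3.4, 1.9) before and (3.7, 4.4) after, so it travelled √(0.3² + 2.5²) ≈ 2.5 units.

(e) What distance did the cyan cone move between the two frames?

1.2

From (9.7, 8.7) to (9.8, 7.5), the cyan cone covered √(0.1² + 1.2²) ≈ 1.2 units.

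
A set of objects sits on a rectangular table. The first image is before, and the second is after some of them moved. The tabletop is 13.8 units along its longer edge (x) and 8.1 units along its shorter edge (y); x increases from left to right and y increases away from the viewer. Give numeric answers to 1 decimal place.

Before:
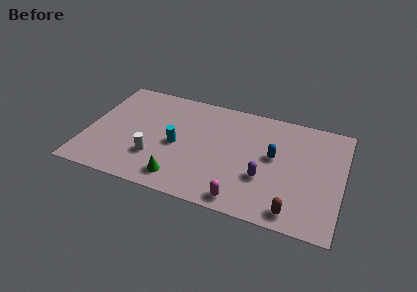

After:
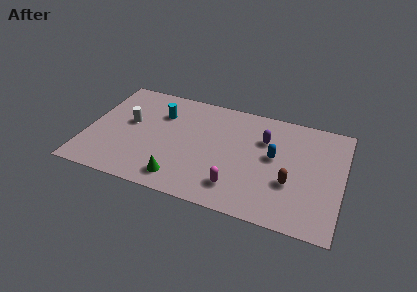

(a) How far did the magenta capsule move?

0.9

From (8.7, 0.9) to (8.3, 1.7), the magenta capsule covered √(0.4² + 0.8²) ≈ 0.9 units.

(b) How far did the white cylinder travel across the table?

2.7

The white cylinder moved from about (3.8, 2.4) to (2.2, 4.6), a distance of √(1.6² + 2.2²) ≈ 2.7.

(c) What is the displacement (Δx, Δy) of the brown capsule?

(-0.3, 1.9)

The brown capsule was at about (11.4, 1.0) and moved to about (11.1, 2.9).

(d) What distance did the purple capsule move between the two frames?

2.8

The purple capsule was near (9.7, 2.8) before and (9.5, 5.6) after, so it travelled √(0.2² + 2.8²) ≈ 2.8 units.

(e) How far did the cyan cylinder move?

2.4

The cyan cylinder was near (4.9, 3.7) before and (3.8, 5.8) after, so it travelled √(1.1² + 2.1²) ≈ 2.4 units.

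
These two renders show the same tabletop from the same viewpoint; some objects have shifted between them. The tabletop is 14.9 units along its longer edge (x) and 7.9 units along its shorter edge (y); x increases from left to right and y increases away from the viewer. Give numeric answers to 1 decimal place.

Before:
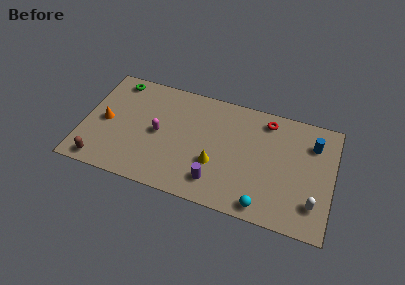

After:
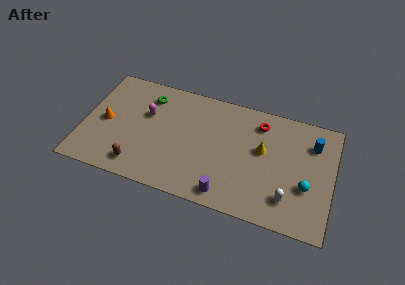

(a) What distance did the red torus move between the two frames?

0.5

From (10.8, 6.7) to (10.4, 6.4), the red torus covered √(0.4² + 0.3²) ≈ 0.5 units.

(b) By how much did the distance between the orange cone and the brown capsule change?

+0.4

The distance was about 2.9 in the first image and 3.3 in the second, so they moved 0.4 units further apart.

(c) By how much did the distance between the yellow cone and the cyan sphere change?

-0.4

The distance was about 3.6 in the first image and 3.2 in the second, so they moved 0.4 units closer together.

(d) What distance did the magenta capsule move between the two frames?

1.4

The magenta capsule was near (4.5, 3.9) before and (3.7, 5.0) after, so it travelled √(0.8² + 1.1²) ≈ 1.4 units.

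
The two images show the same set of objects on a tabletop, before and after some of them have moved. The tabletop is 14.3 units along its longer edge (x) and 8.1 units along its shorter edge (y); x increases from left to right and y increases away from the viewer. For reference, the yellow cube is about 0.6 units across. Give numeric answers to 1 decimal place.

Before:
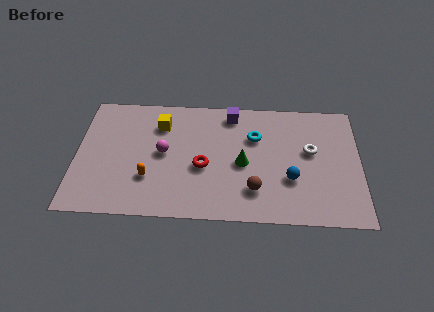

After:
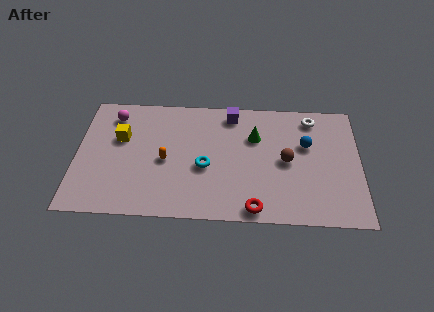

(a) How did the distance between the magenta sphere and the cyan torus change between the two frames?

+0.9

They were about 4.8 units apart before and 5.7 after — 0.9 units further apart.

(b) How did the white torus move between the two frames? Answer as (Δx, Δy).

(0.1, 2.2)

From the two frames, the white torus sits at roughly (11.8, 4.7) before and (11.9, 6.9) after.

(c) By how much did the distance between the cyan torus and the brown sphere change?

+0.6

Before: roughly 3.5 units apart; after: 4.1. That's 0.6 units further apart.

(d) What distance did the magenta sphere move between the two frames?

3.5

The magenta sphere was near (4.4, 4.2) before and (1.8, 6.6) after, so it travelled √(2.6² + 2.4²) ≈ 3.5 units.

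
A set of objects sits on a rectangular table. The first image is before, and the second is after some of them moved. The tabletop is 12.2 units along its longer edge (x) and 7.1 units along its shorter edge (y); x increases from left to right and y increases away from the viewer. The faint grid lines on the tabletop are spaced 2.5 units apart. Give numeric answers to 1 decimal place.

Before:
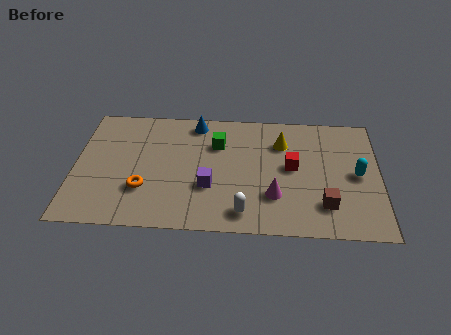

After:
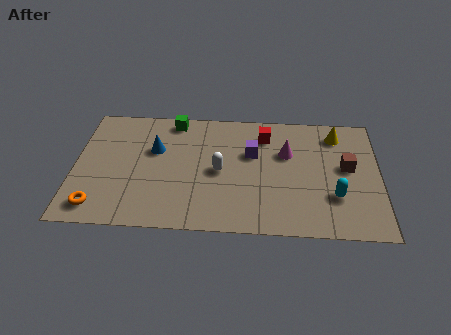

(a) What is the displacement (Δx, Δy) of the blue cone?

(-1.6, -1.7)

The blue cone was at about (4.8, 6.2) and moved to about (3.2, 4.5).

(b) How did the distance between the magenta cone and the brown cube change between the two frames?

+0.5

Before: roughly 2.0 units apart; after: 2.5. That's 0.5 units further apart.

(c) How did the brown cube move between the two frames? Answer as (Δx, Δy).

(0.9, 2.2)

The brown cube started near (10.0, 1.7) and ended near (10.9, 3.9).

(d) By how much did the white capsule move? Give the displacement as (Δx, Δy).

(-1.0, 2.3)

From the two frames, the white capsule sits at roughly (6.8, 1.1) before and (5.8, 3.4) after.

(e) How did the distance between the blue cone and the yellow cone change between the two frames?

+3.8

The distance was about 3.6 in the first image and 7.4 in the second, so they moved 3.8 units further apart.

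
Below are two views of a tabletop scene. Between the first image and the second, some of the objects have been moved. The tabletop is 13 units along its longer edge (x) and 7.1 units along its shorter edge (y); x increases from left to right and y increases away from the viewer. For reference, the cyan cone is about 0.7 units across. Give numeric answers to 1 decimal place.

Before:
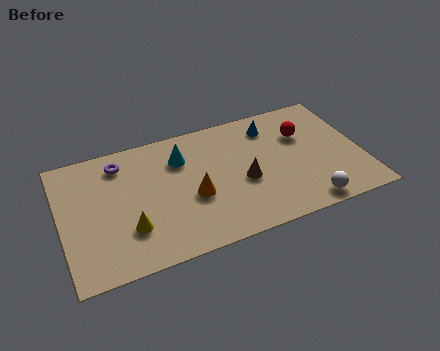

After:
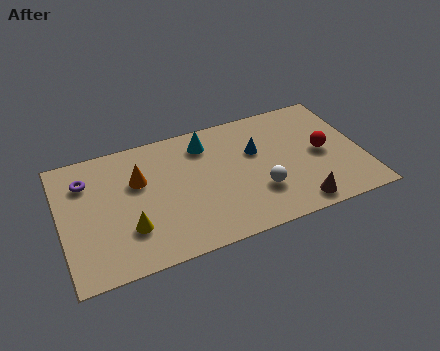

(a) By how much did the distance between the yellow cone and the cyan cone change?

+1.1

Before: roughly 4.0 units apart; after: 5.1. That's 1.1 units further apart.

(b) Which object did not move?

the yellow cone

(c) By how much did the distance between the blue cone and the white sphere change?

-2.7

Before: roughly 5.0 units apart; after: 2.3. That's 2.7 units closer together.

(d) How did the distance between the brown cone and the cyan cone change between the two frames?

+2.6

The distance was about 3.3 in the first image and 5.9 in the second, so they moved 2.6 units further apart.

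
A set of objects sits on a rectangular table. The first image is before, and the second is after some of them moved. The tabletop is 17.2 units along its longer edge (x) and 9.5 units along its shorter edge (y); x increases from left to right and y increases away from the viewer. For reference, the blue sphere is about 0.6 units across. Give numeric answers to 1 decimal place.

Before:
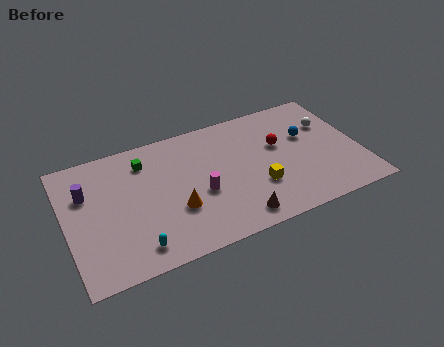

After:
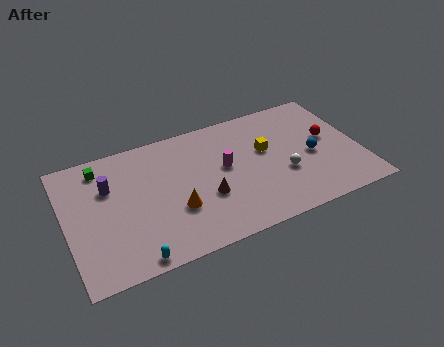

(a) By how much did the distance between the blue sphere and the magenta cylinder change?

-1.7

The distance was about 6.9 in the first image and 5.2 in the second, so they moved 1.7 units closer together.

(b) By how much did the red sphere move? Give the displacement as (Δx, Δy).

(2.9, -0.5)

The red sphere was at about (12.6, 5.8) and moved to about (15.5, 5.3).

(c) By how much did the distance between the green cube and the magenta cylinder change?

+2.9

The distance was about 4.6 in the first image and 7.5 in the second, so they moved 2.9 units further apart.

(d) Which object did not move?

the orange cone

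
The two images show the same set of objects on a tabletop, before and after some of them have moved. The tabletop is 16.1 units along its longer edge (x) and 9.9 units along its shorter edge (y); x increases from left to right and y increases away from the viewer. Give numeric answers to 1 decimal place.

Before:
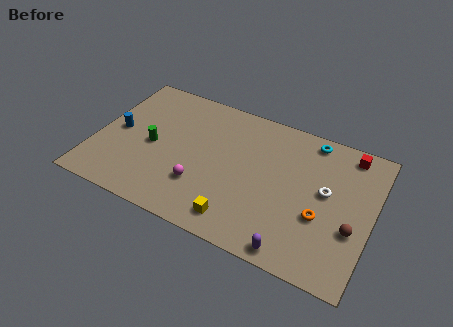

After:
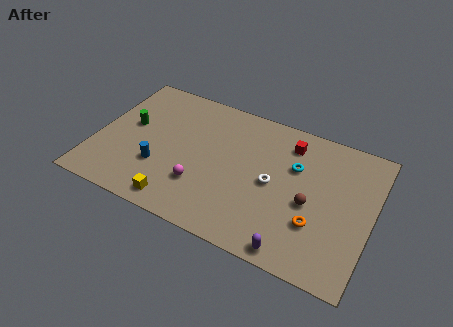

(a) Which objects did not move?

the purple capsule and the magenta sphere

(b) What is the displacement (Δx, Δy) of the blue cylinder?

(2.7, -1.7)

The blue cylinder started near (1.2, 4.9) and ended near (3.9, 3.2).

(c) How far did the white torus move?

3.1

The white torus was near (13.4, 5.5) before and (10.4, 4.8) after, so it travelled √(3.0² + 0.7²) ≈ 3.1 units.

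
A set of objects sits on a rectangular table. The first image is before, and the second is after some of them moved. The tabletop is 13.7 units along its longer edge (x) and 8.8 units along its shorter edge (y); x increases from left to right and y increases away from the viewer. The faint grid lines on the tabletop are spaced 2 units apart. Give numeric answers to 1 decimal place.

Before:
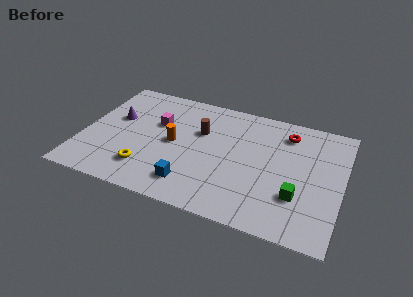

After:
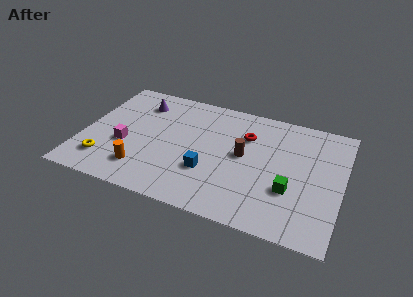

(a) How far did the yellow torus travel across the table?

2.2

From (3.6, 2.0) to (1.4, 1.9), the yellow torus covered √(2.2² + 0.1²) ≈ 2.2 units.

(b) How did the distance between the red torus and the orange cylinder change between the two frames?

+0.3

They were about 6.4 units apart before and 6.7 after — 0.3 units further apart.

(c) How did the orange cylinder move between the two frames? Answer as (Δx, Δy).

(-1.4, -2.5)

From the two frames, the orange cylinder sits at roughly (4.8, 4.4) before and (3.4, 1.9) after.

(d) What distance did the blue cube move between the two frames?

1.4

From (6.0, 1.7) to (6.8, 2.9), the blue cube covered √(0.8² + 1.2²) ≈ 1.4 units.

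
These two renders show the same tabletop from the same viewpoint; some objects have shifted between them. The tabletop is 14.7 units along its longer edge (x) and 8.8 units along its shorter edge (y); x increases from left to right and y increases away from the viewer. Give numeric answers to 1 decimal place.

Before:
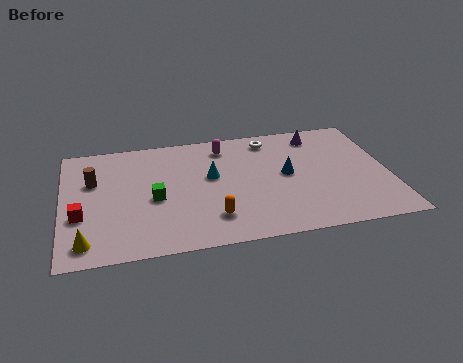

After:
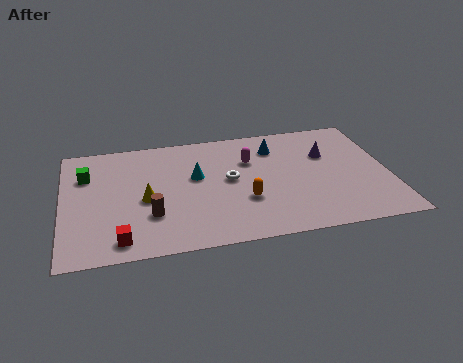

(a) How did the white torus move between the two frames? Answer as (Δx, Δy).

(-2.0, -2.8)

The white torus started near (9.5, 7.5) and ended near (7.5, 4.7).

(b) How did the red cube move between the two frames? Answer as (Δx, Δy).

(1.7, -2.0)

The red cube was at about (0.8, 3.2) and moved to about (2.5, 1.2).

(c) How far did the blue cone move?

2.2

From (10.1, 4.6) to (9.7, 6.8), the blue cone covered √(0.4² + 2.2²) ≈ 2.2 units.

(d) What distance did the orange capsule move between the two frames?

1.8

The orange capsule moved from about (6.6, 2.0) to (8.1, 3.0), a distance of √(1.5² + 1.0²) ≈ 1.8.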